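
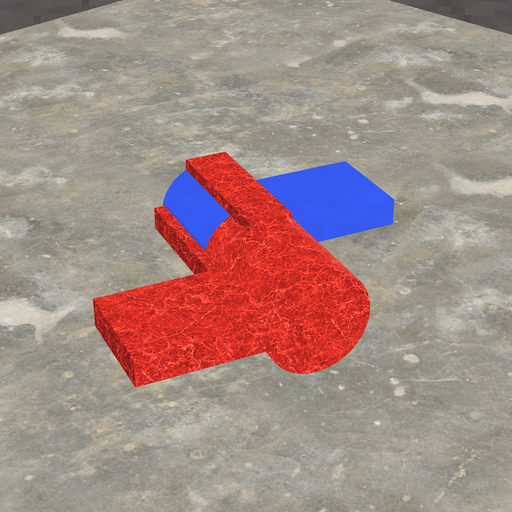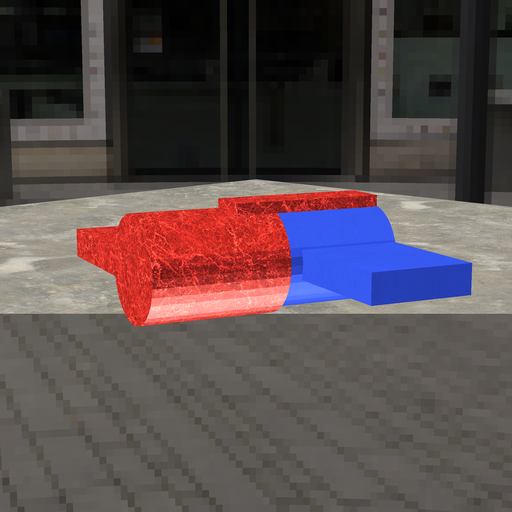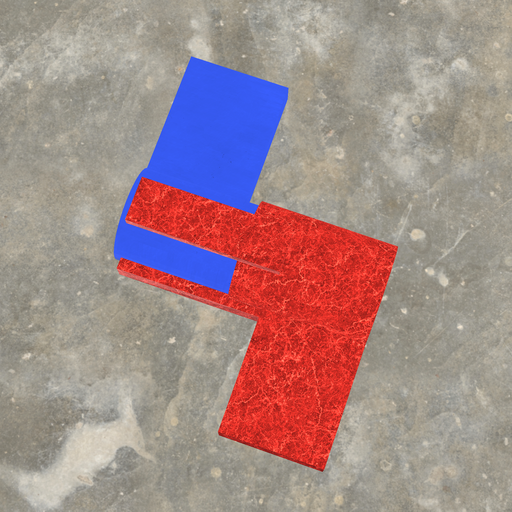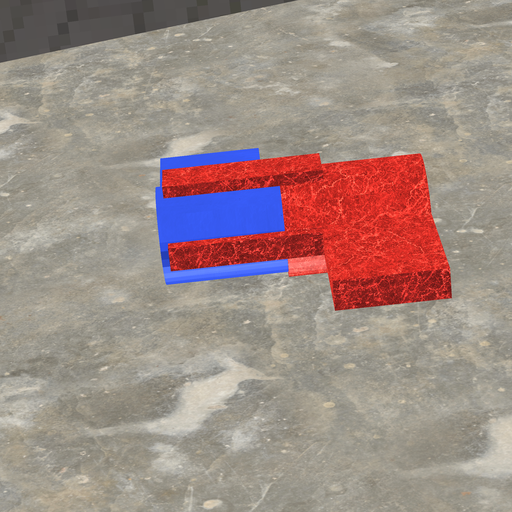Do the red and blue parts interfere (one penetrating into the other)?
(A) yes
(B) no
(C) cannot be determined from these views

(A) yes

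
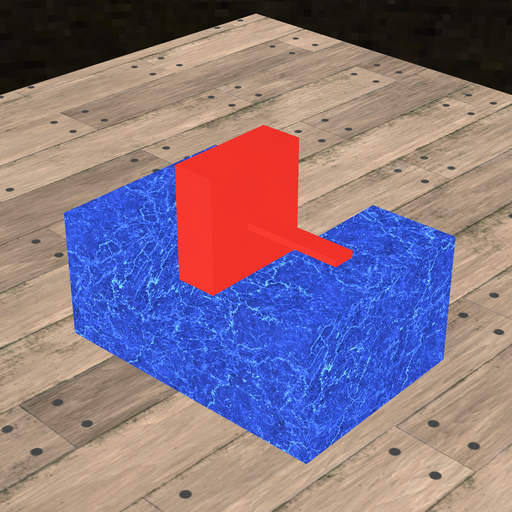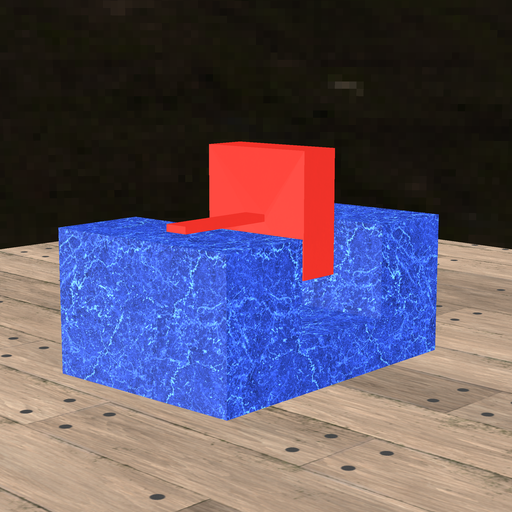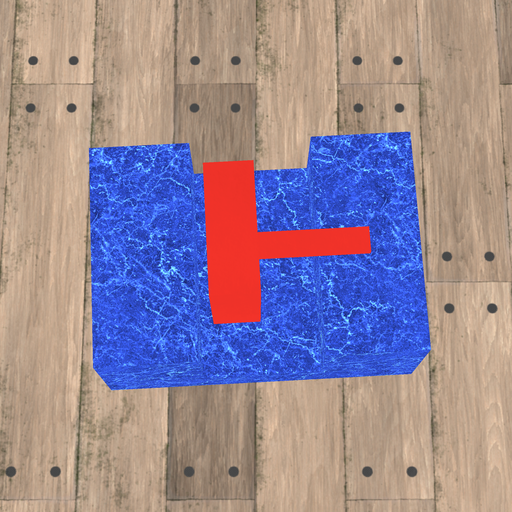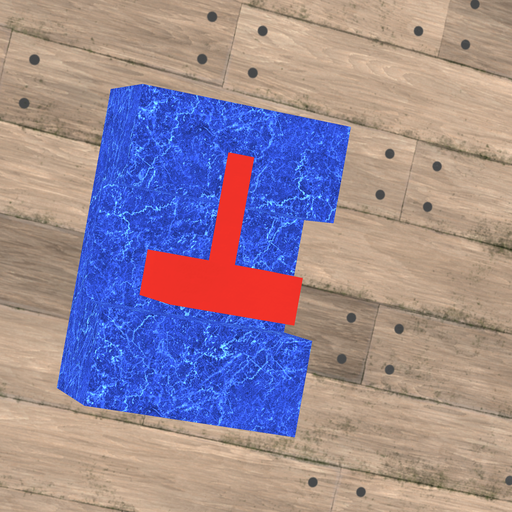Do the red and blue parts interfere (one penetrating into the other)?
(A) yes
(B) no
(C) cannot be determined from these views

(B) no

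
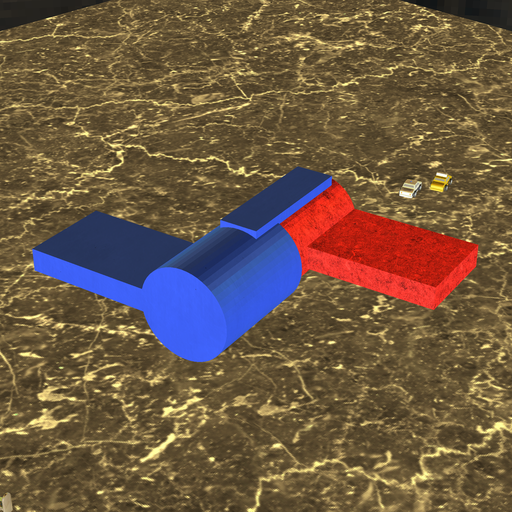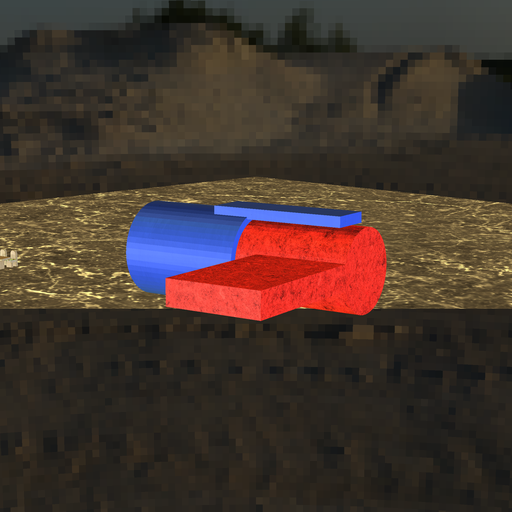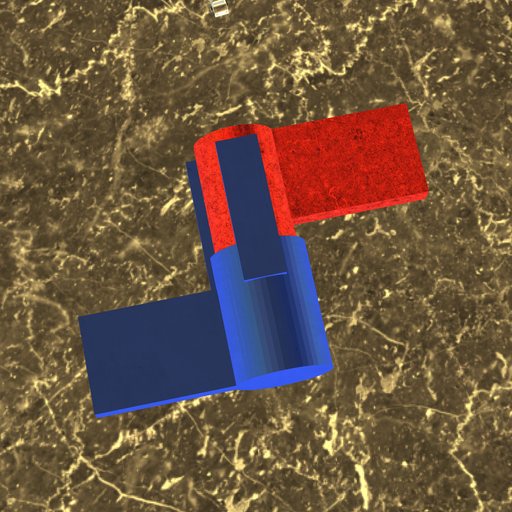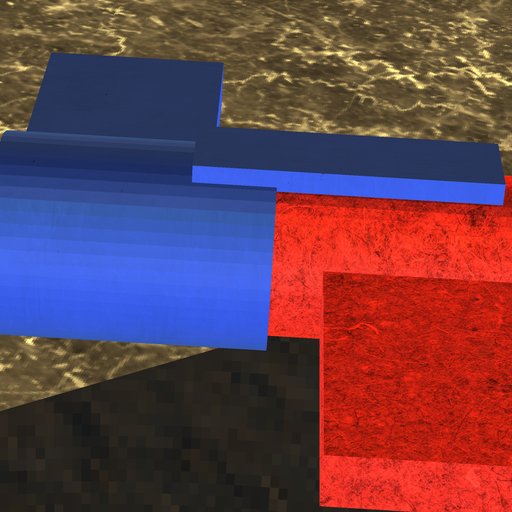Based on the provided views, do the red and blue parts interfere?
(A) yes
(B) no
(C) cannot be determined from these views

(A) yes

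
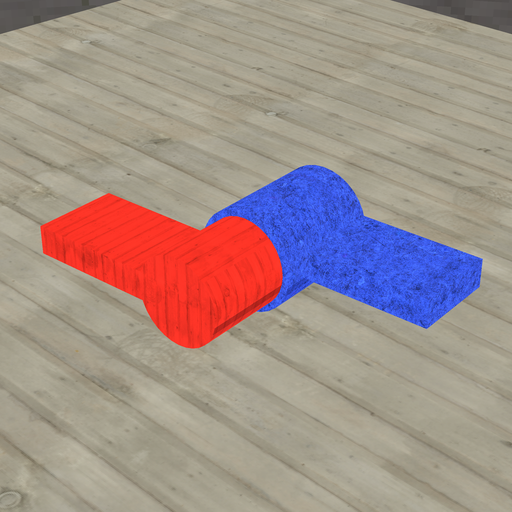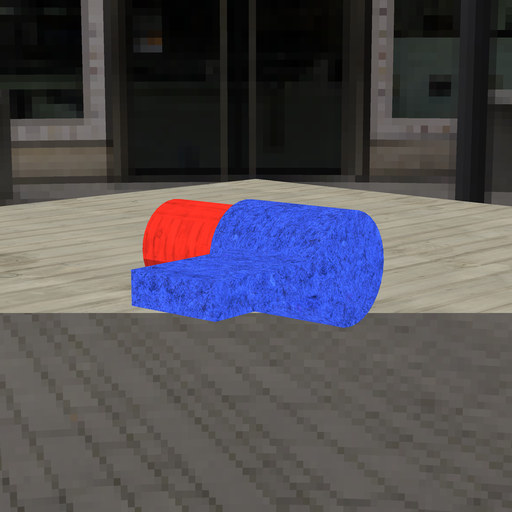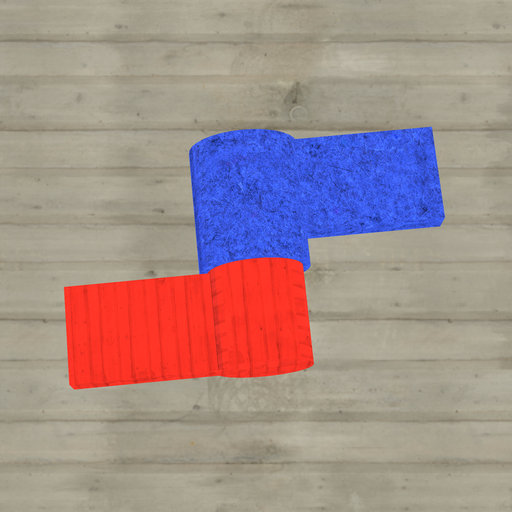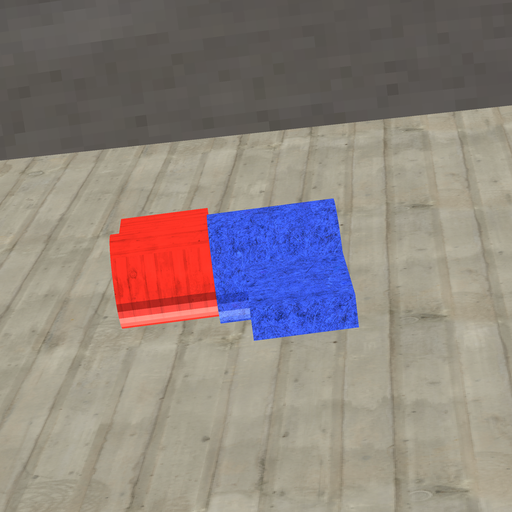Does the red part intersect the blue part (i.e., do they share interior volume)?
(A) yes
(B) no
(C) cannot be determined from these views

(A) yes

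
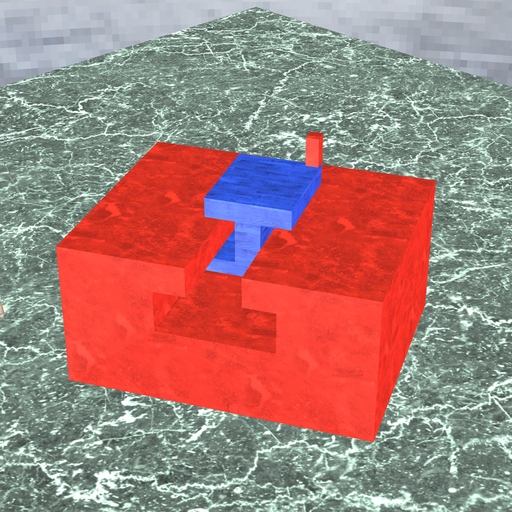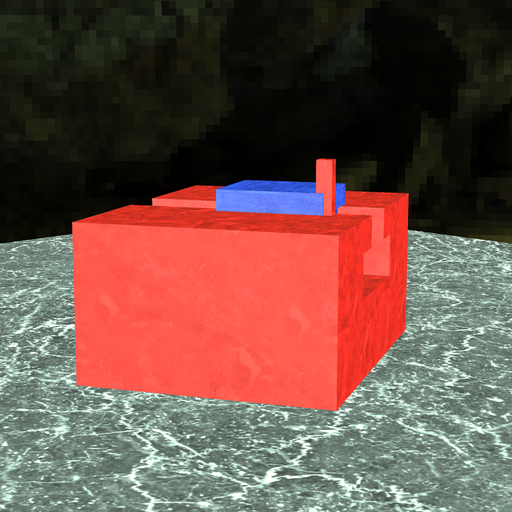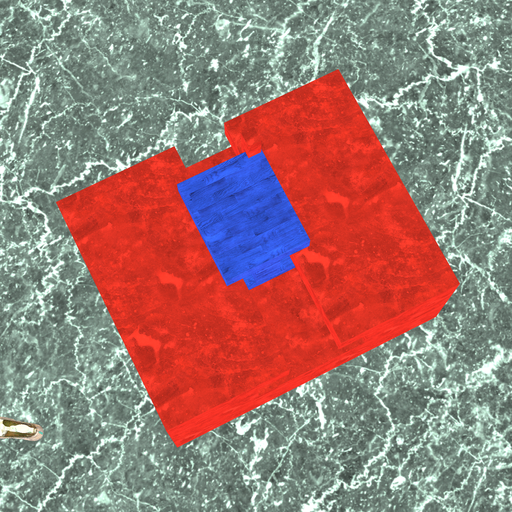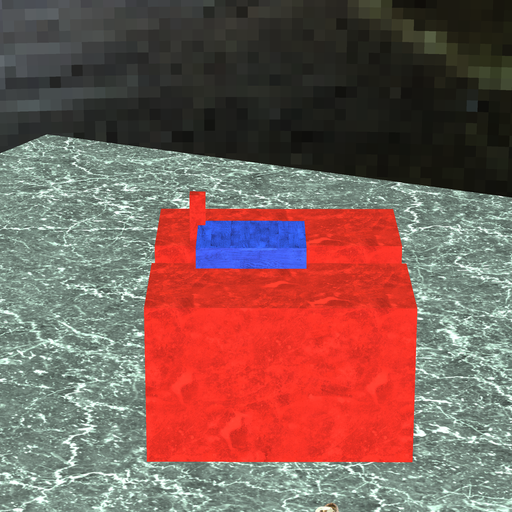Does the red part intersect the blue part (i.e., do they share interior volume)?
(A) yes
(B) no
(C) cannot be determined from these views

(A) yes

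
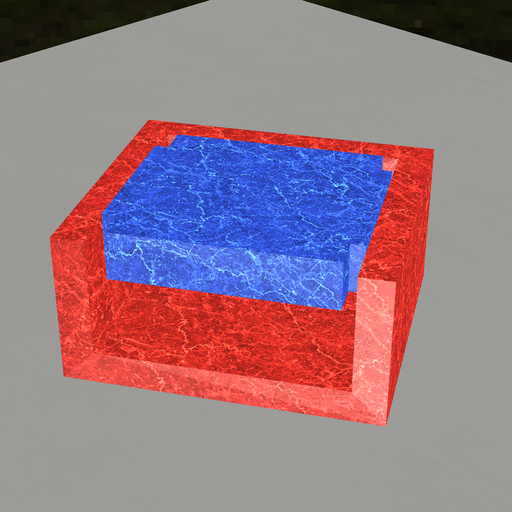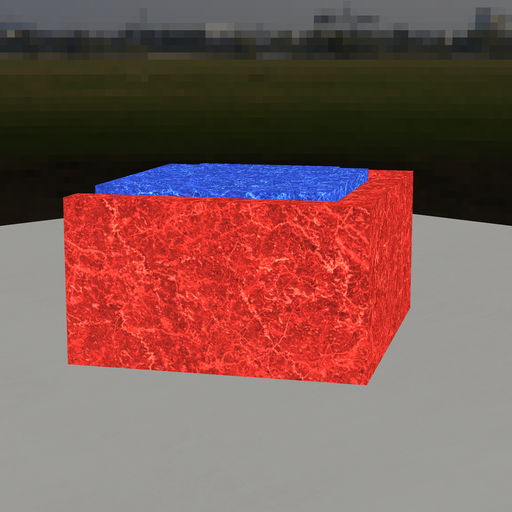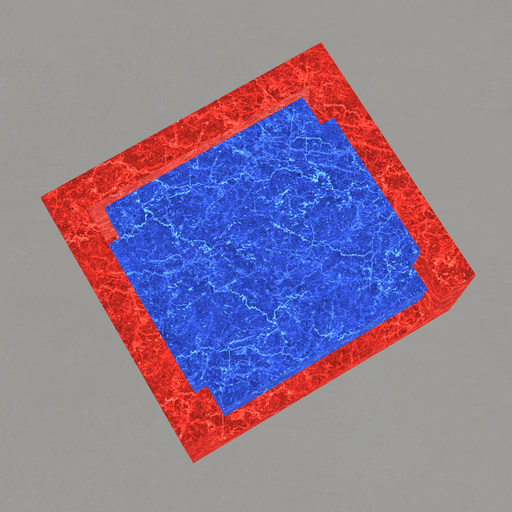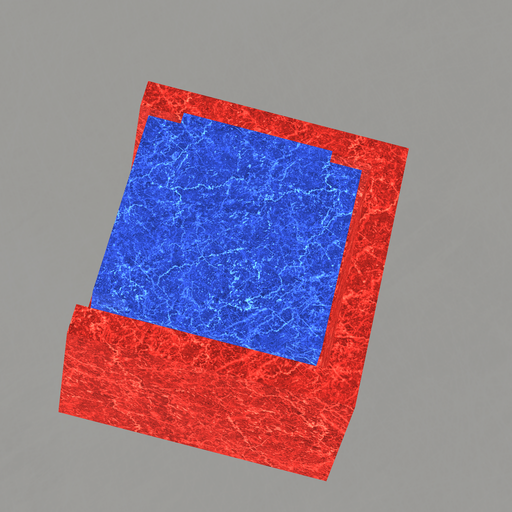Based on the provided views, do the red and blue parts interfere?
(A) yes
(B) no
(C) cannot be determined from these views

(B) no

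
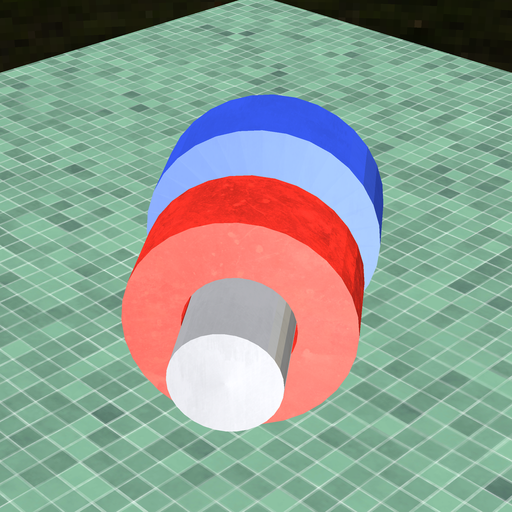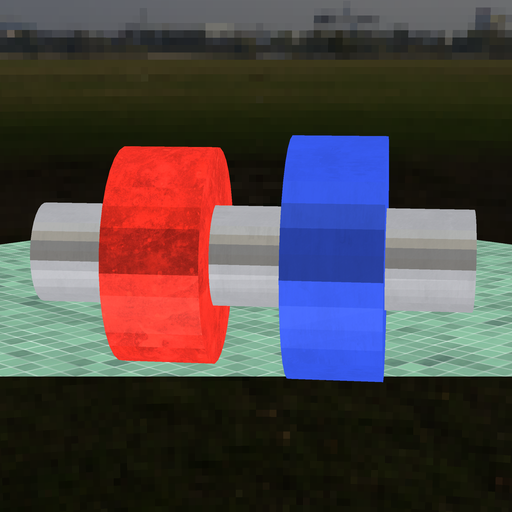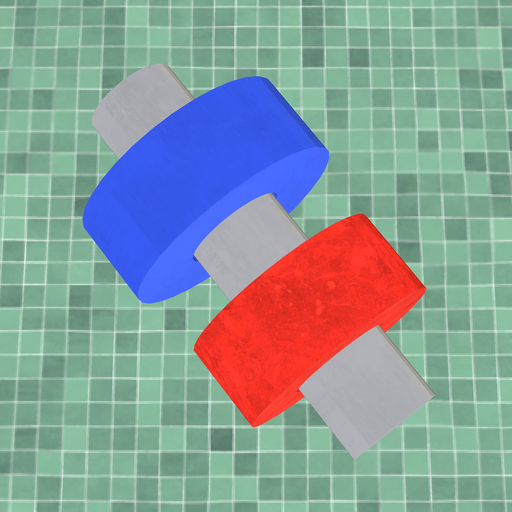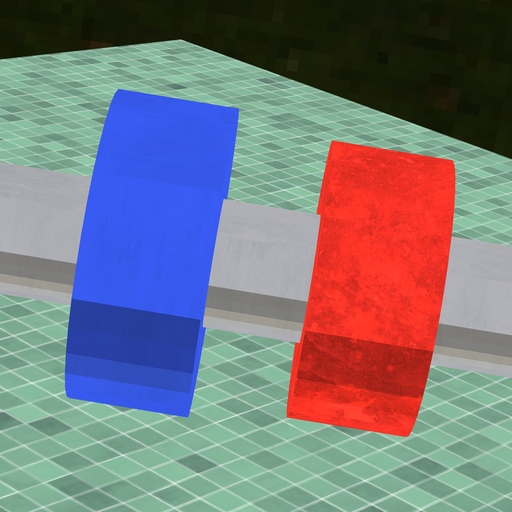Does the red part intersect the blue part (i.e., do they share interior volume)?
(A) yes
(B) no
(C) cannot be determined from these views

(B) no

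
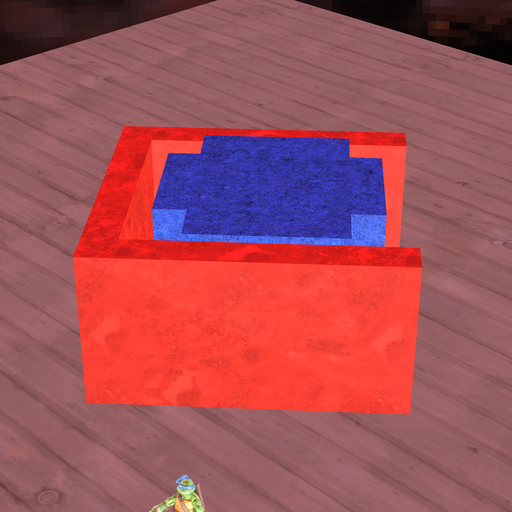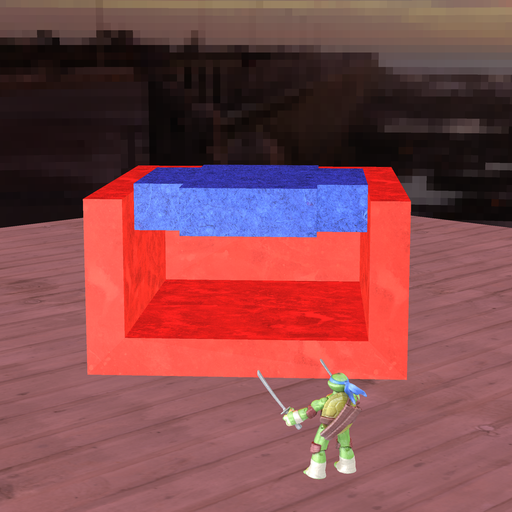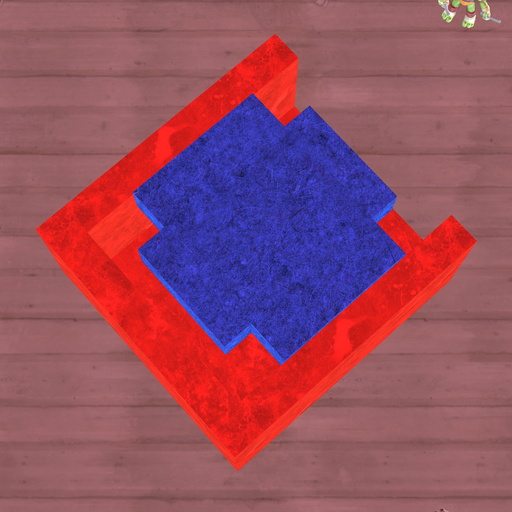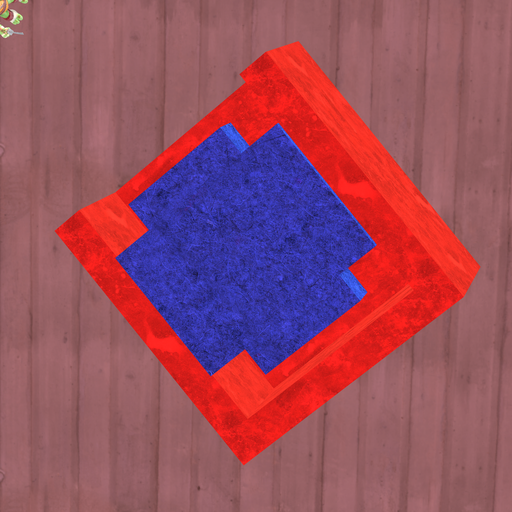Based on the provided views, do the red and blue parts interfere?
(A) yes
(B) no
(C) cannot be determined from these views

(B) no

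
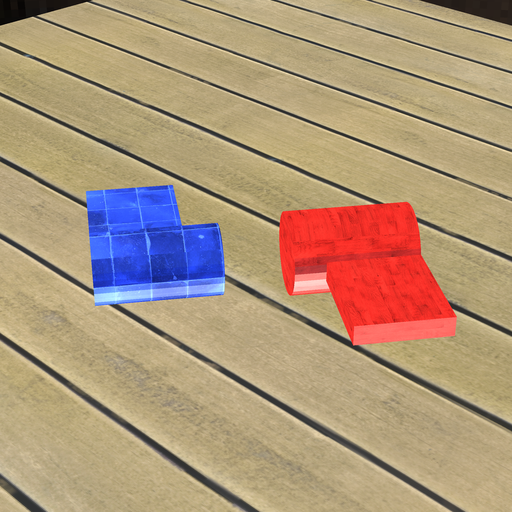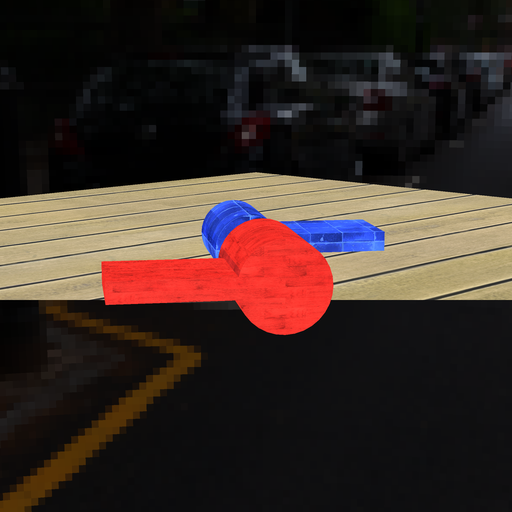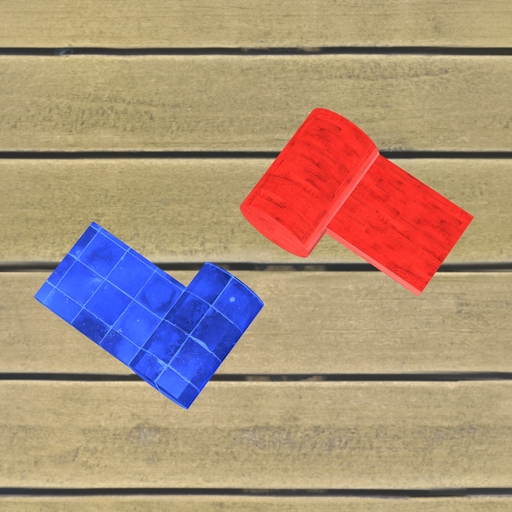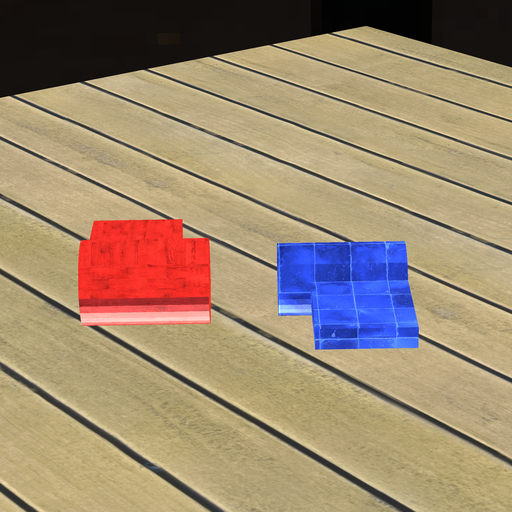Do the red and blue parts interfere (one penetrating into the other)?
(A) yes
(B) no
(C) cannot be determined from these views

(B) no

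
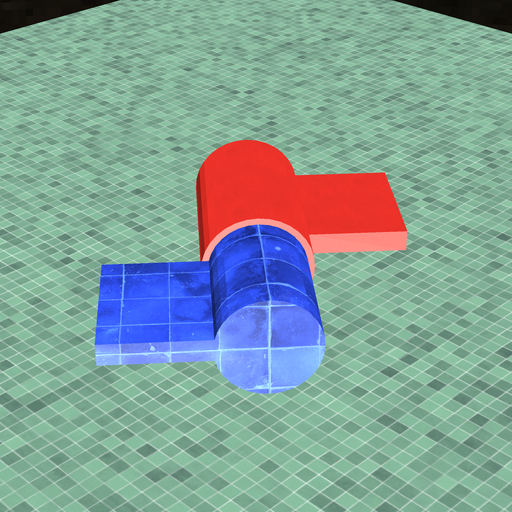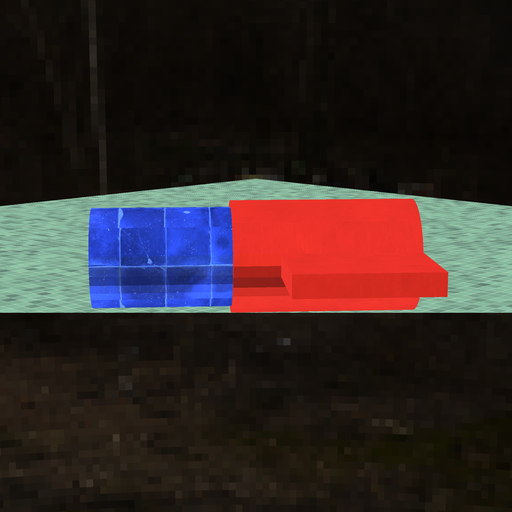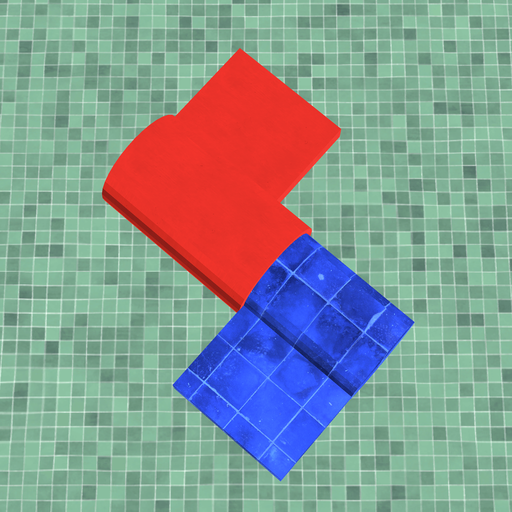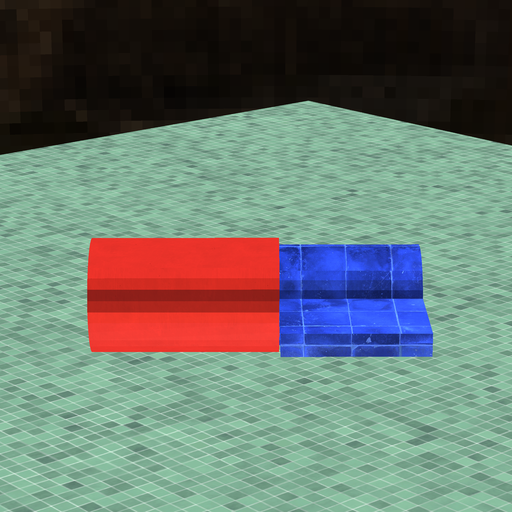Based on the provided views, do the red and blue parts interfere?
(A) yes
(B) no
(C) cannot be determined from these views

(A) yes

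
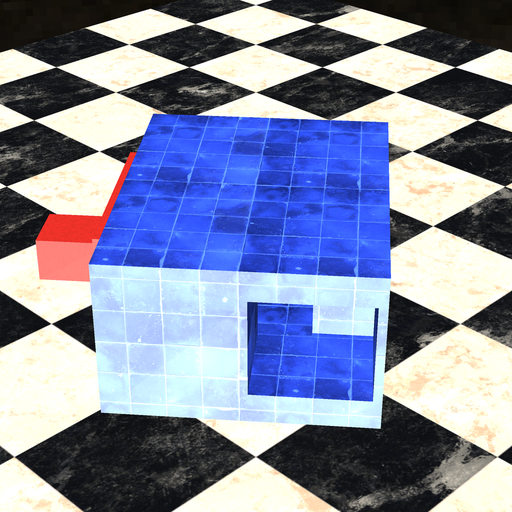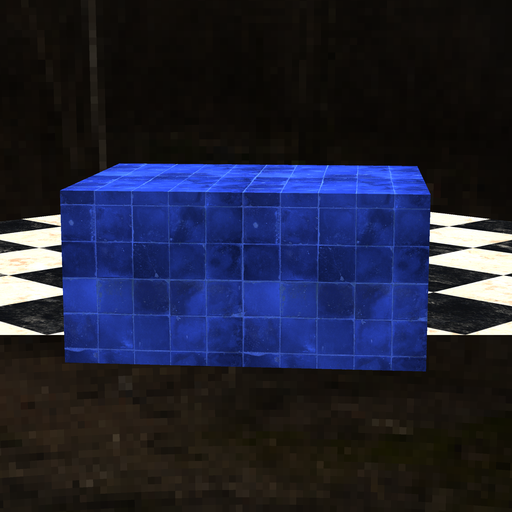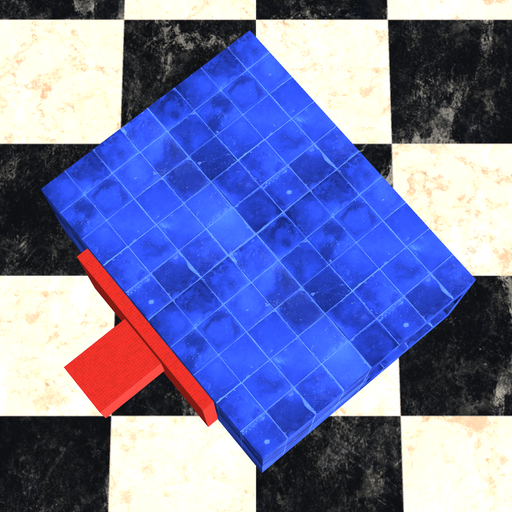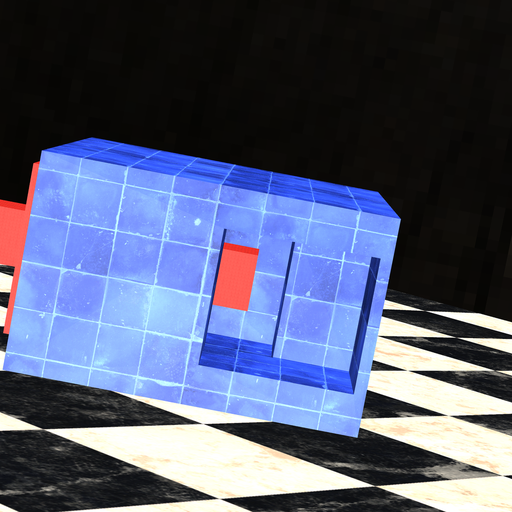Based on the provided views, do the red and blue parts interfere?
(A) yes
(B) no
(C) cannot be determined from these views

(B) no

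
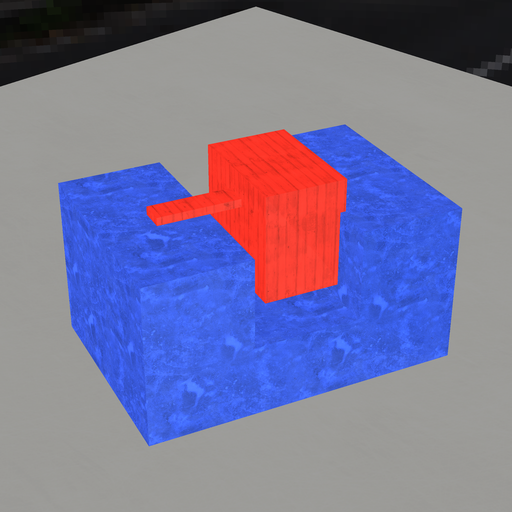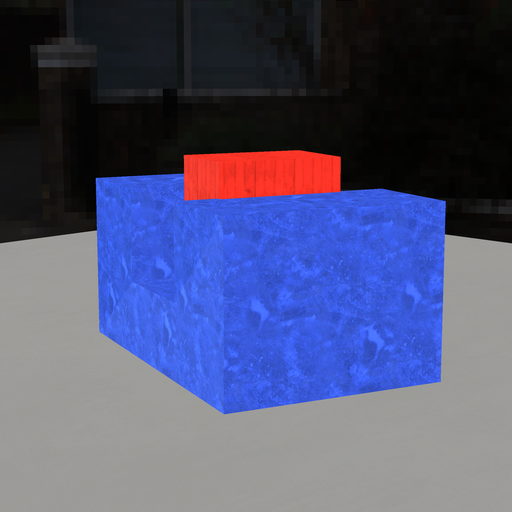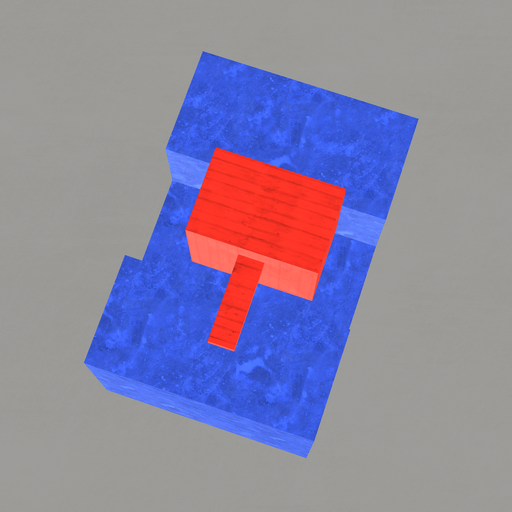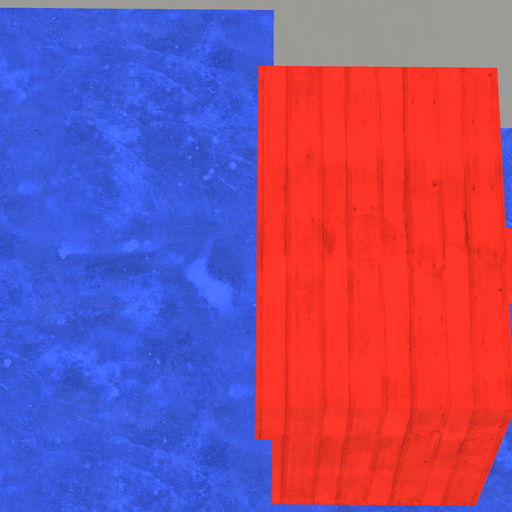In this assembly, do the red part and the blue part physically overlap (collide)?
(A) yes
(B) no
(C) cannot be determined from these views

(A) yes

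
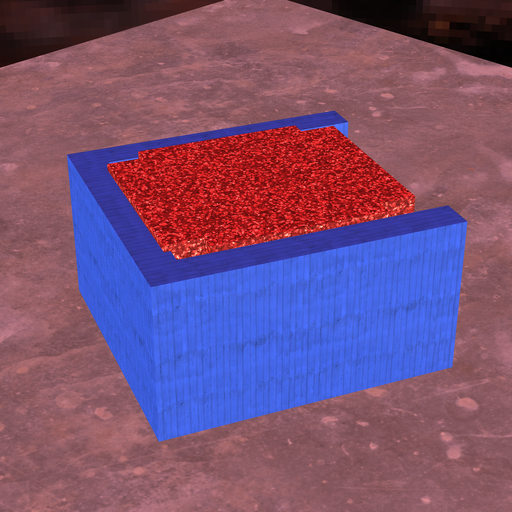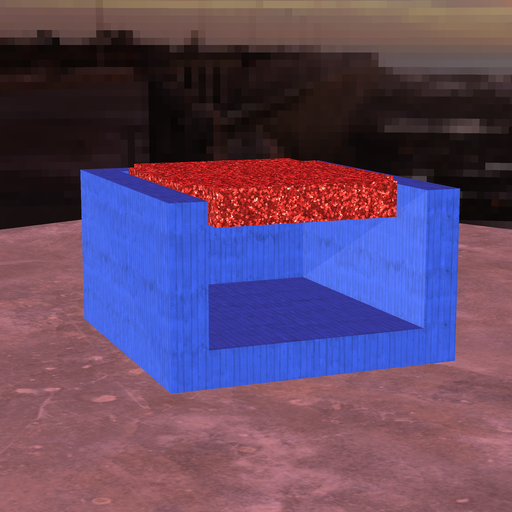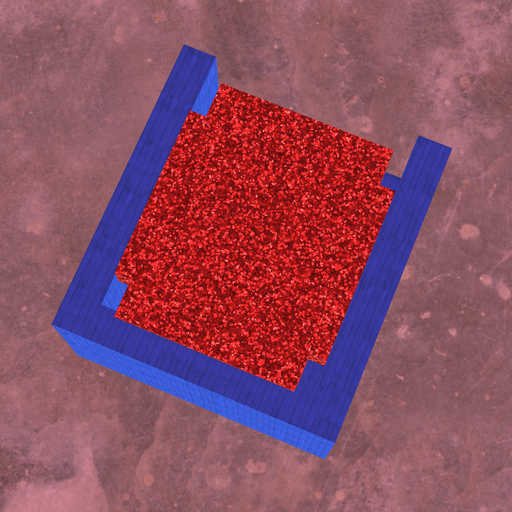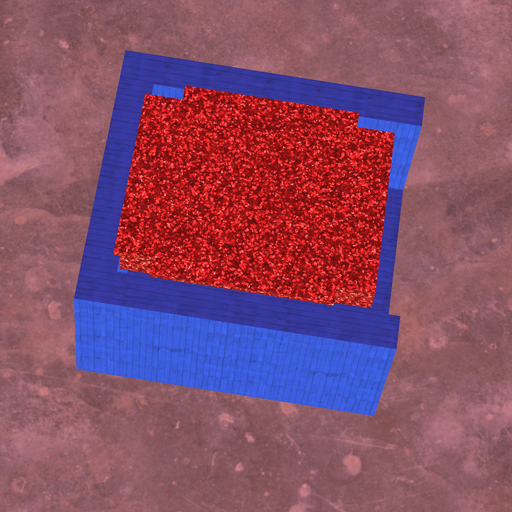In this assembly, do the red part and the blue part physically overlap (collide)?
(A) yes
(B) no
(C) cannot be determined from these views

(A) yes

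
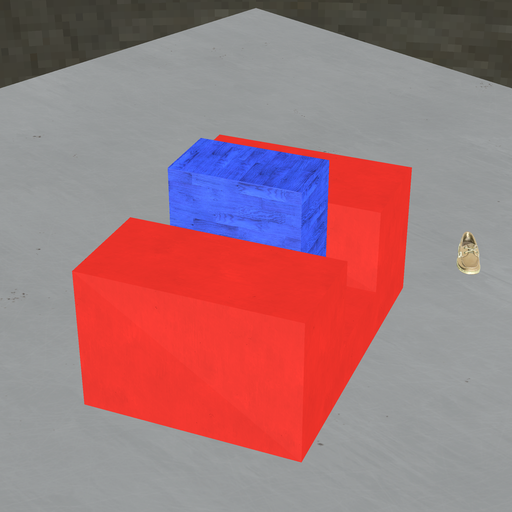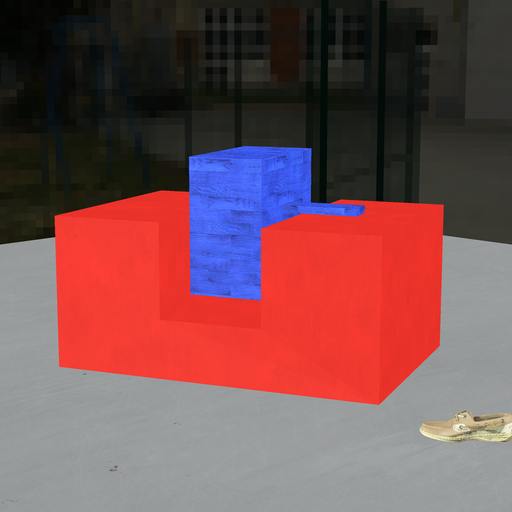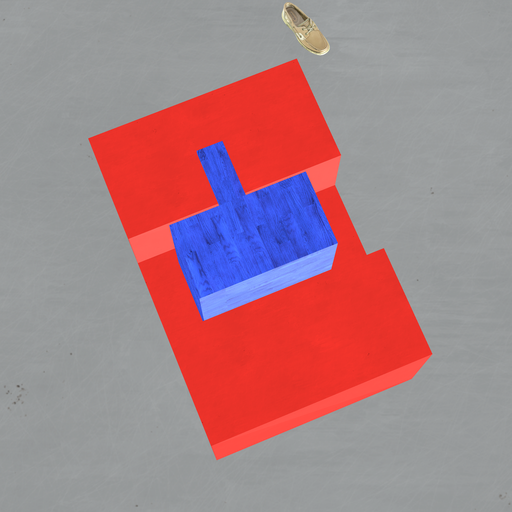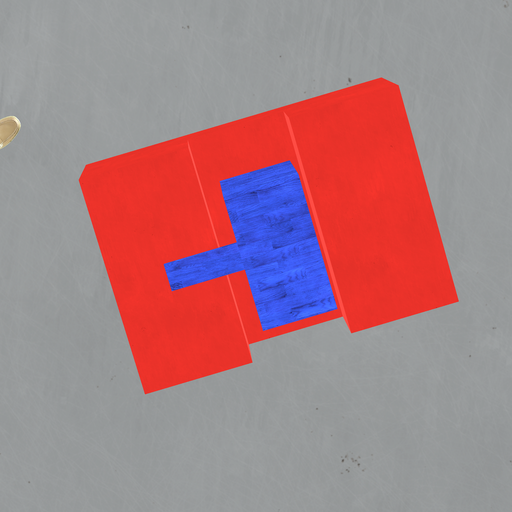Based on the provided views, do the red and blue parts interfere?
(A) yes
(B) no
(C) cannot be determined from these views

(B) no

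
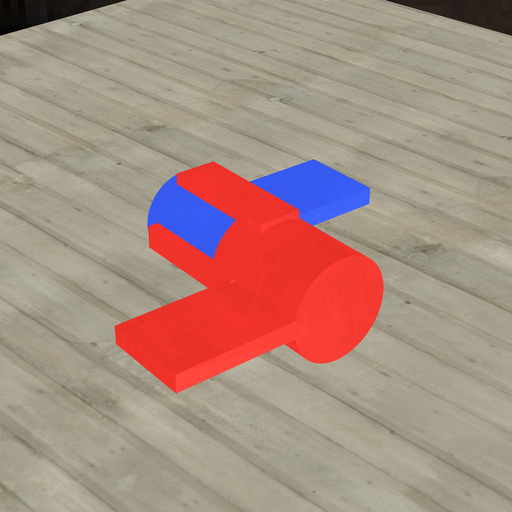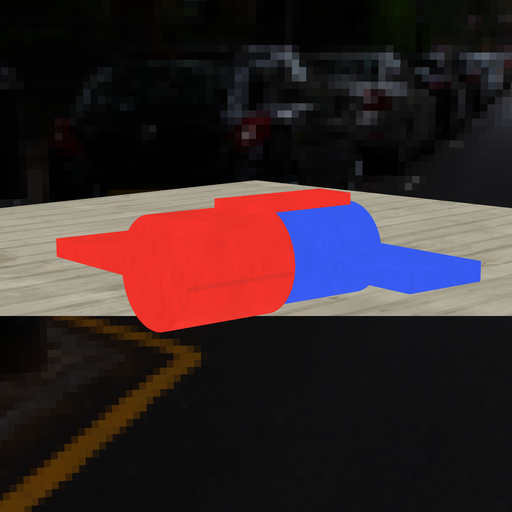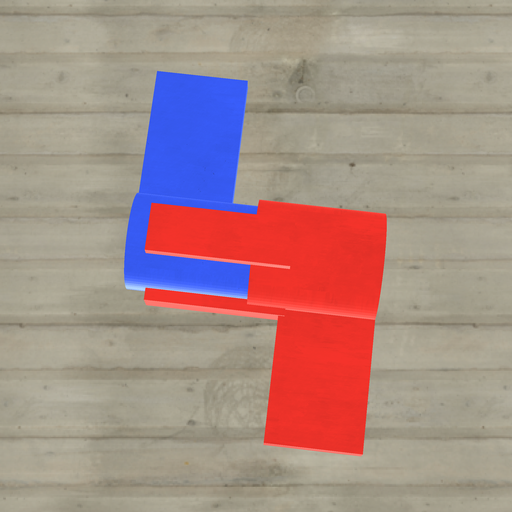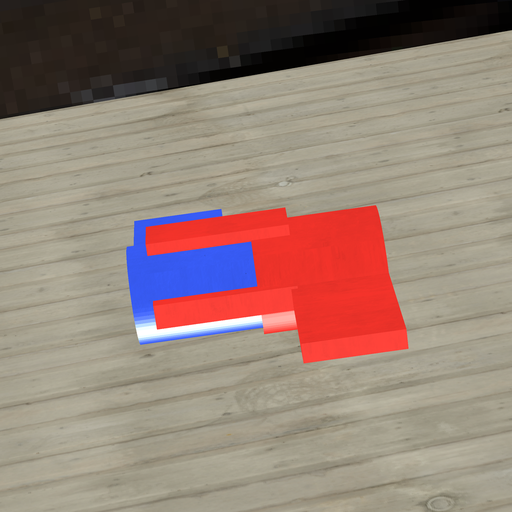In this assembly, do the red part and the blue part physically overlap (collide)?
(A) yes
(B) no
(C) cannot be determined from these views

(A) yes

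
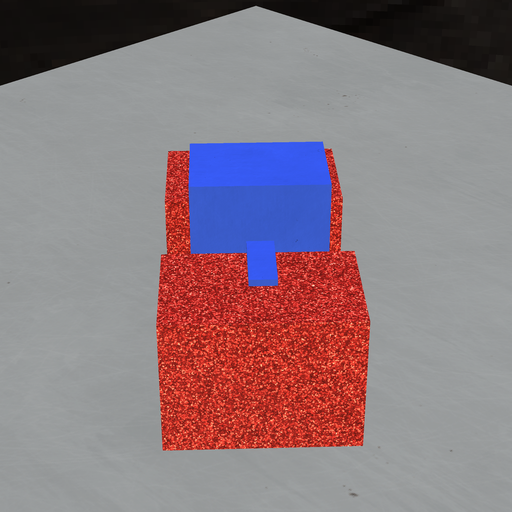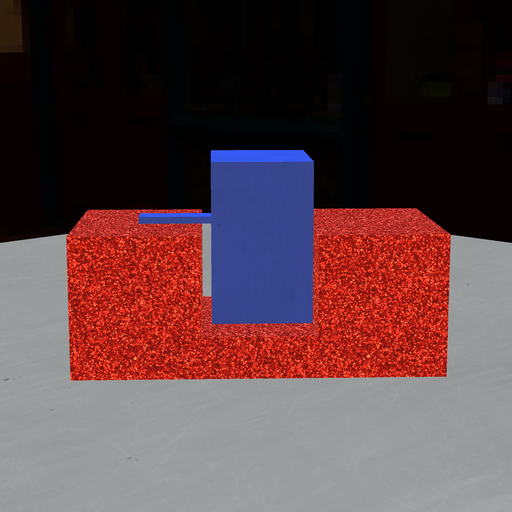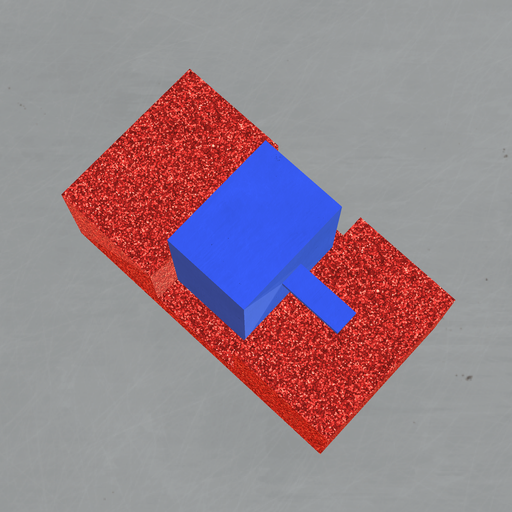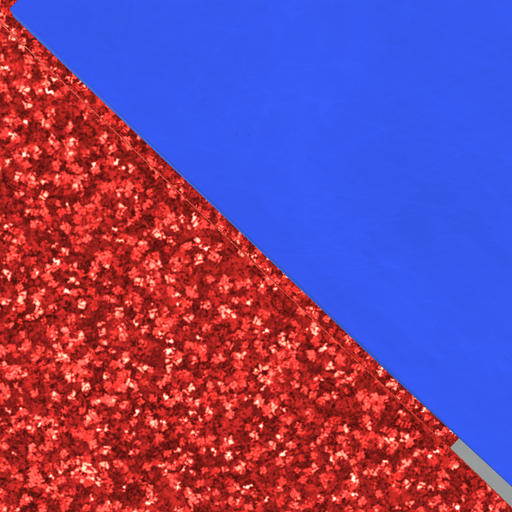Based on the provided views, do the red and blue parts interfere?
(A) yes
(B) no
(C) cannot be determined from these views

(B) no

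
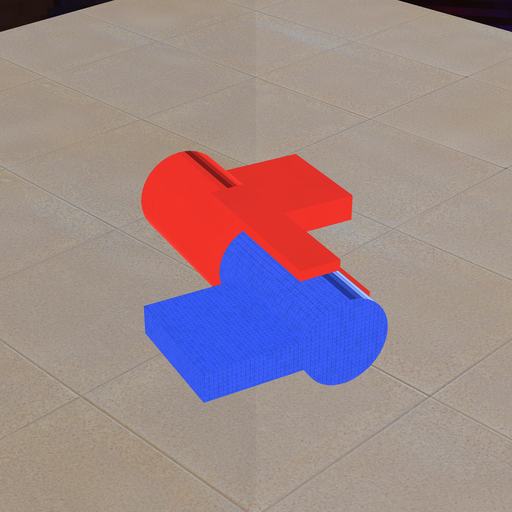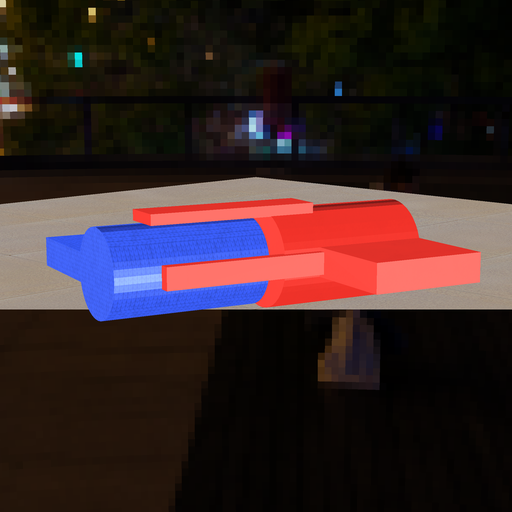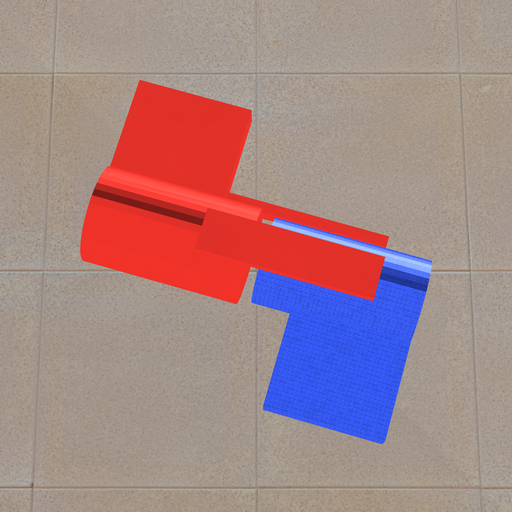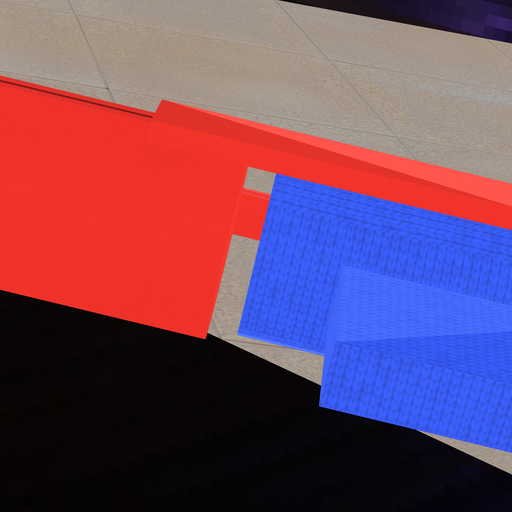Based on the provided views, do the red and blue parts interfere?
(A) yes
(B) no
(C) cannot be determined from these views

(B) no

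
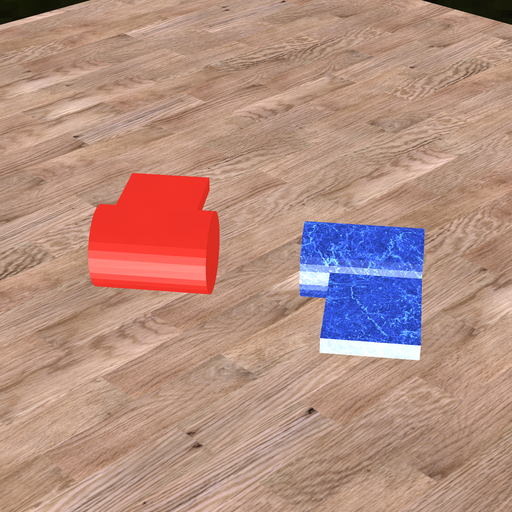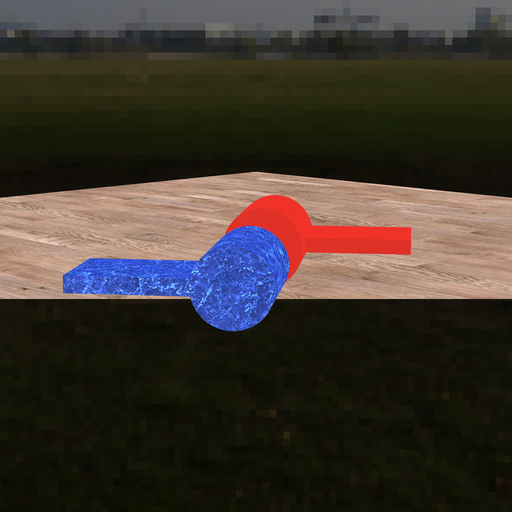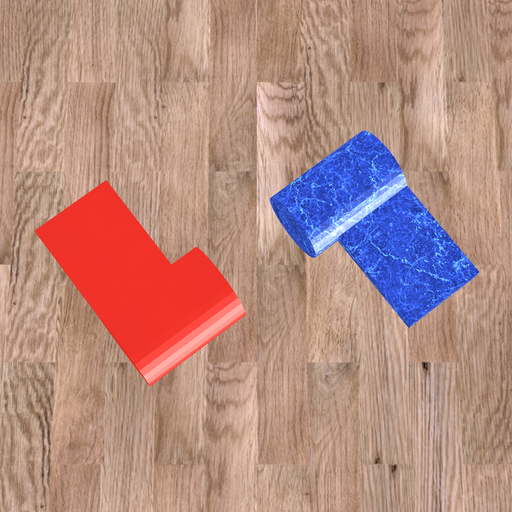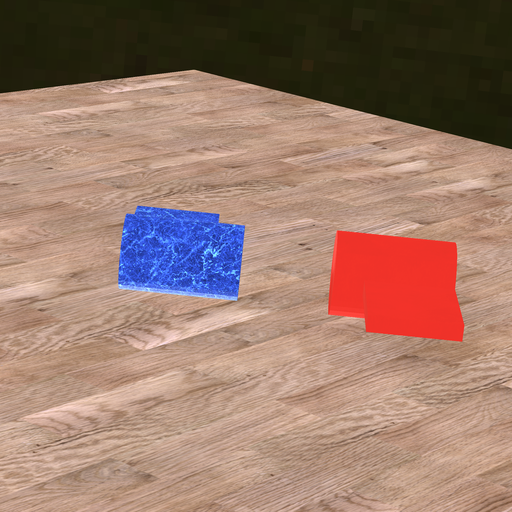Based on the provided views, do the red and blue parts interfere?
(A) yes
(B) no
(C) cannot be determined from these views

(B) no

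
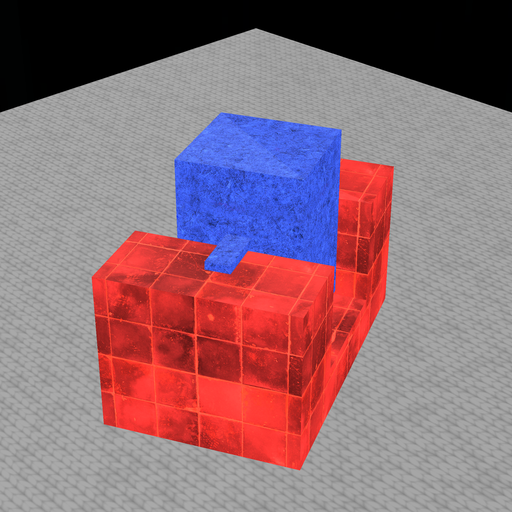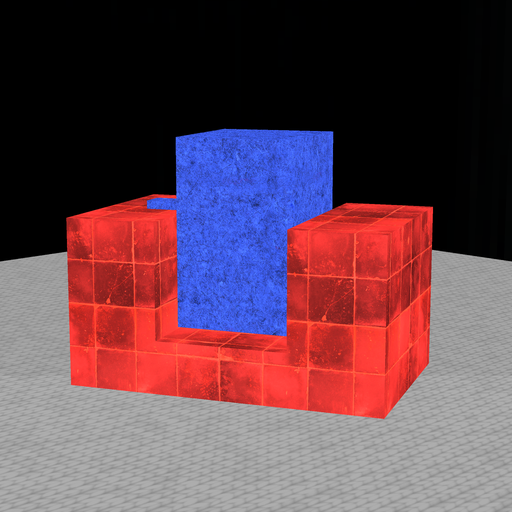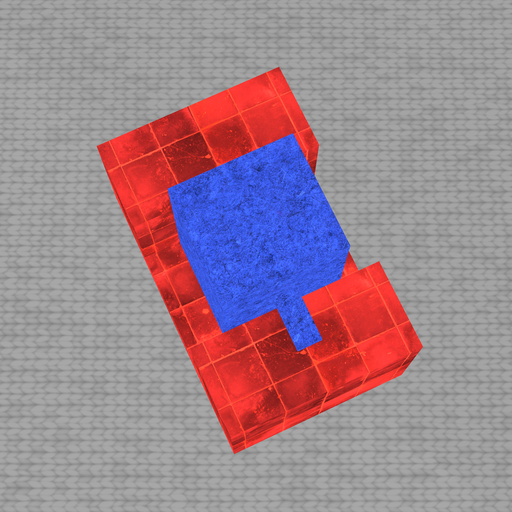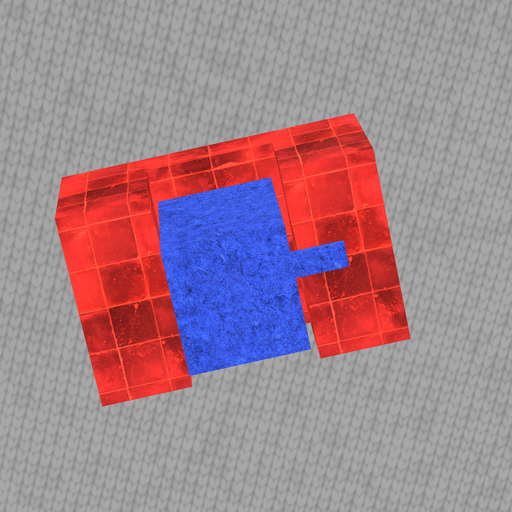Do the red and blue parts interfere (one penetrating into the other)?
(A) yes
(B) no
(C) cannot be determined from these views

(B) no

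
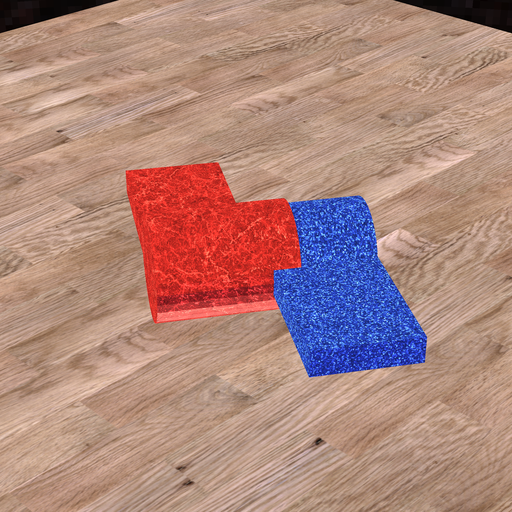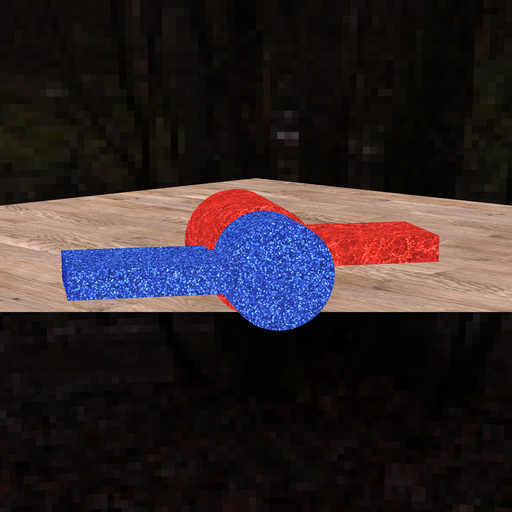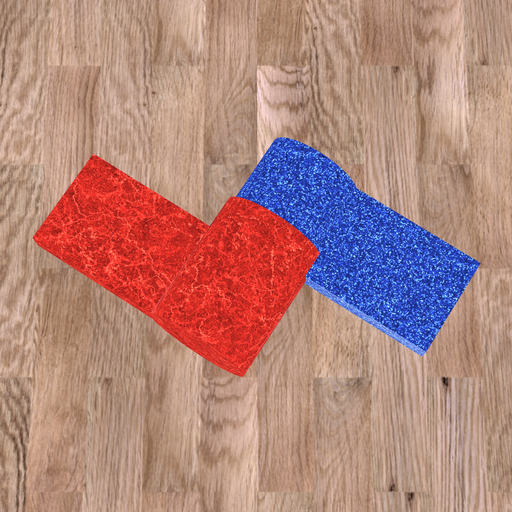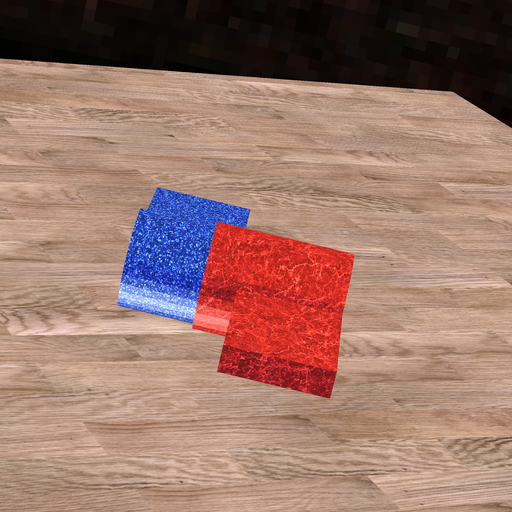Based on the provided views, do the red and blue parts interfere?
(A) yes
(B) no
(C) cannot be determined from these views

(A) yes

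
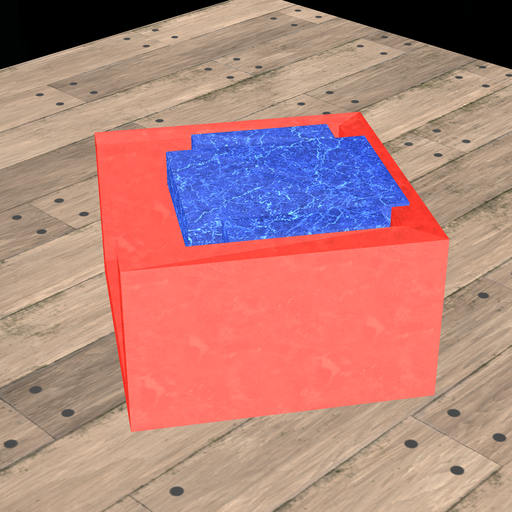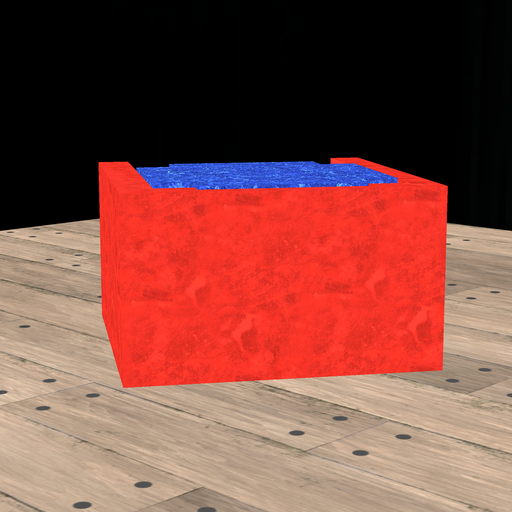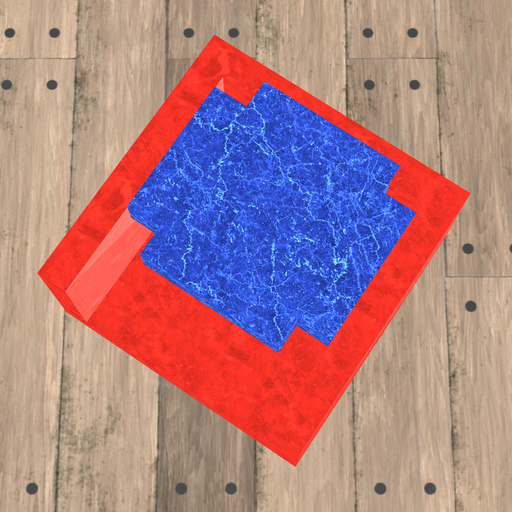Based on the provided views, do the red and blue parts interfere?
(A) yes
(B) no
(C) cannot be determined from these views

(A) yes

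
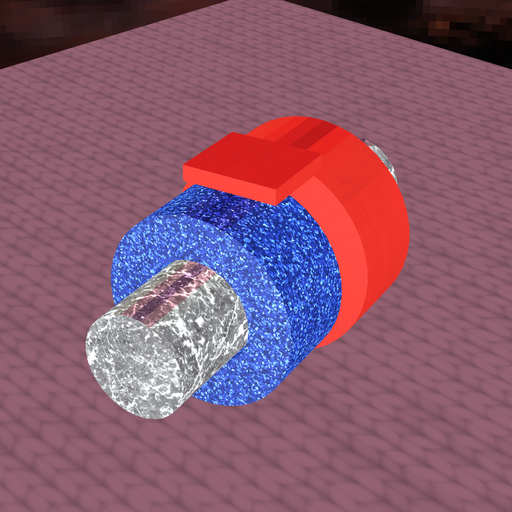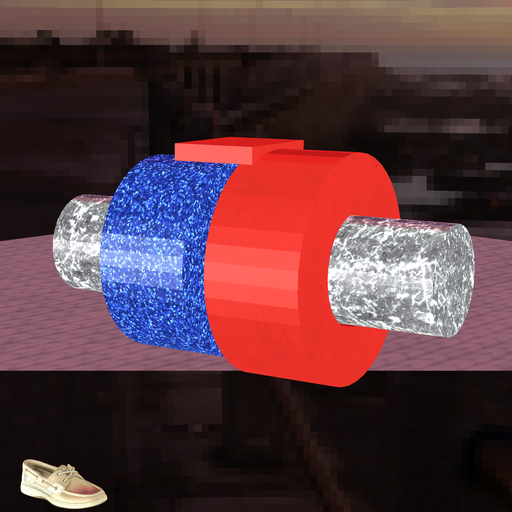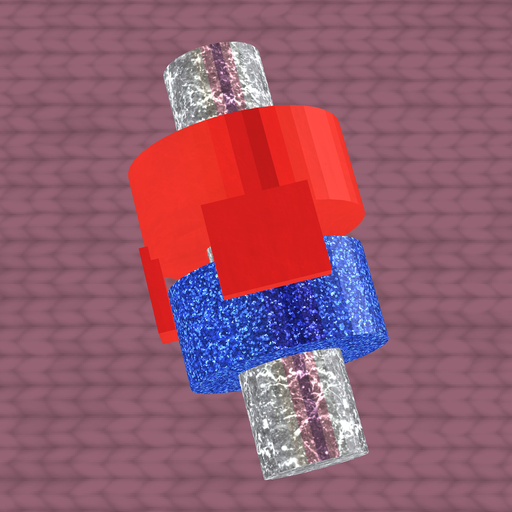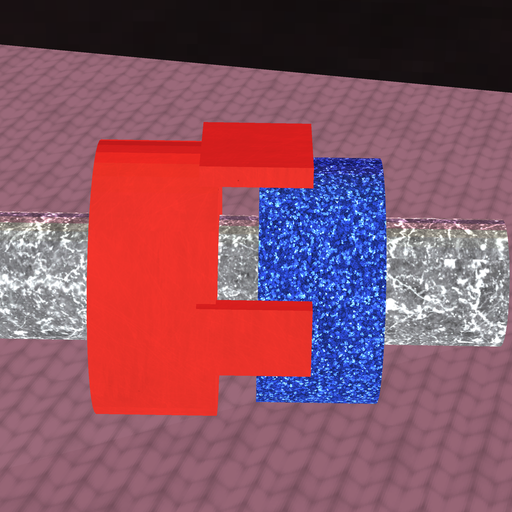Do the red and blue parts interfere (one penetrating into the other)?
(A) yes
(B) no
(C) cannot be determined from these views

(B) no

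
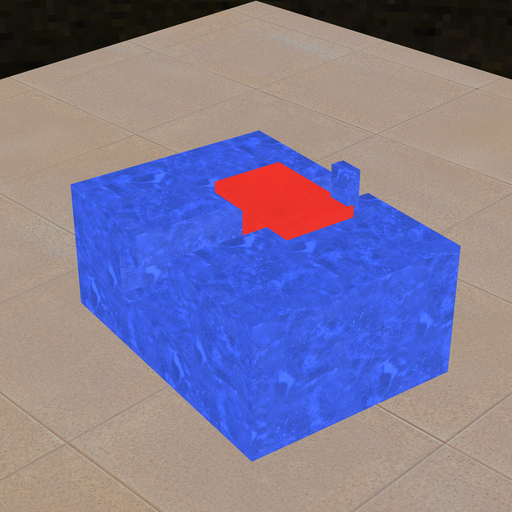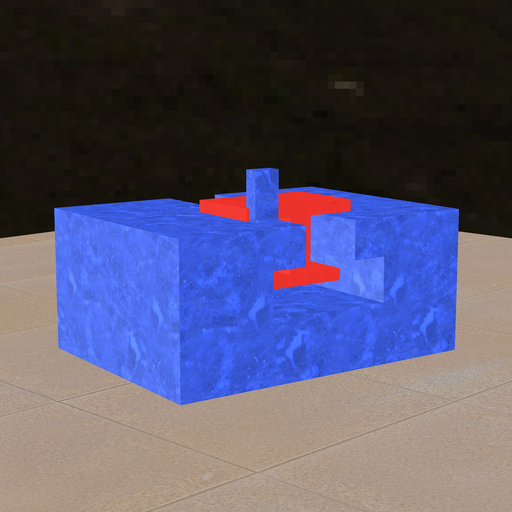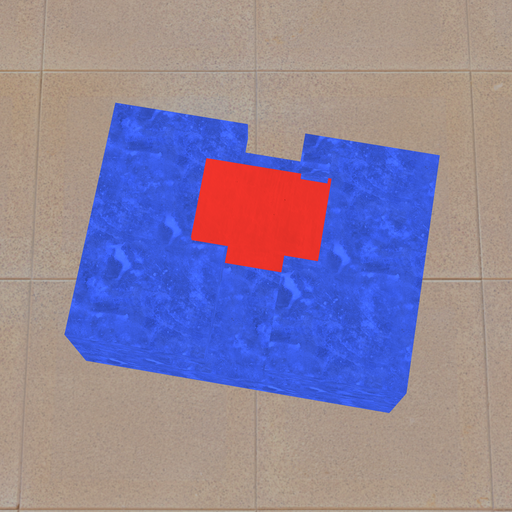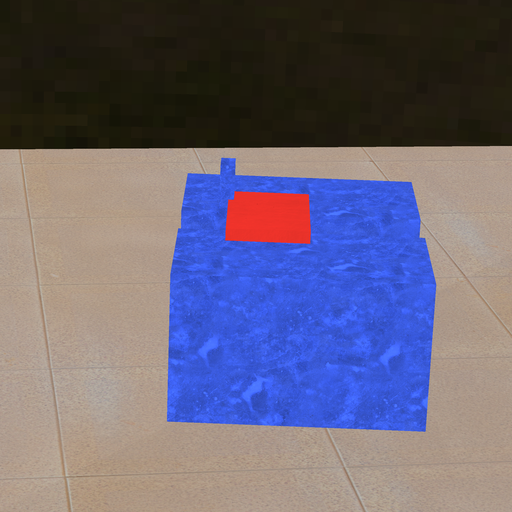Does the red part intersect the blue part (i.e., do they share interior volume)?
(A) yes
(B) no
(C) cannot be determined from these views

(A) yes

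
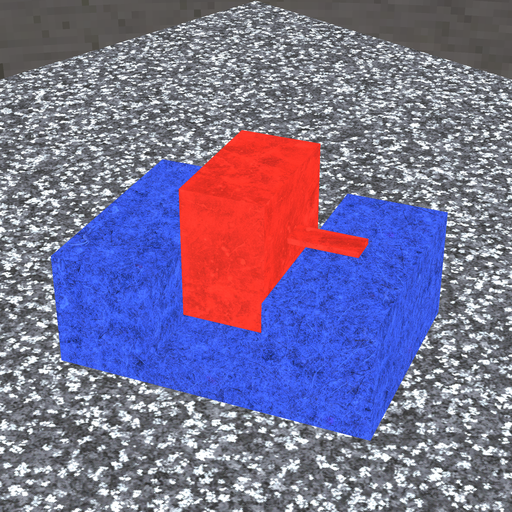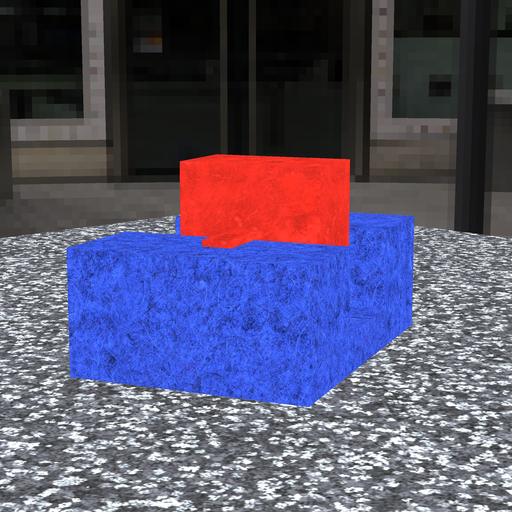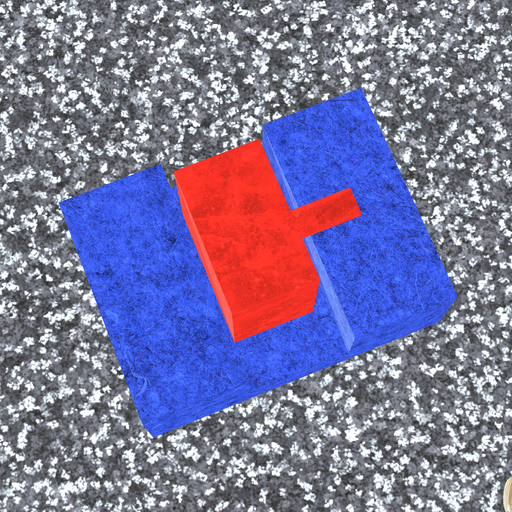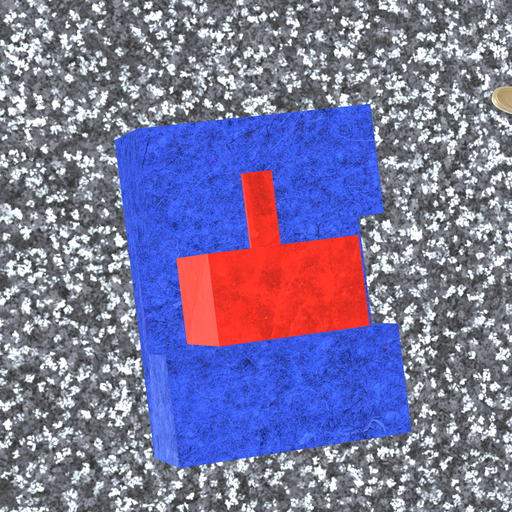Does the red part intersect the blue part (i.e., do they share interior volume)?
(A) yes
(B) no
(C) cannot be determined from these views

(B) no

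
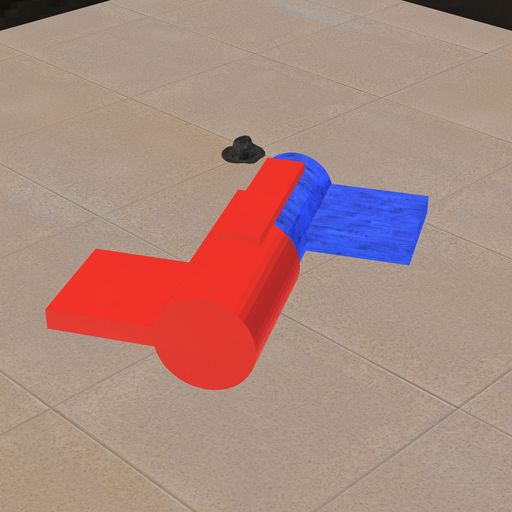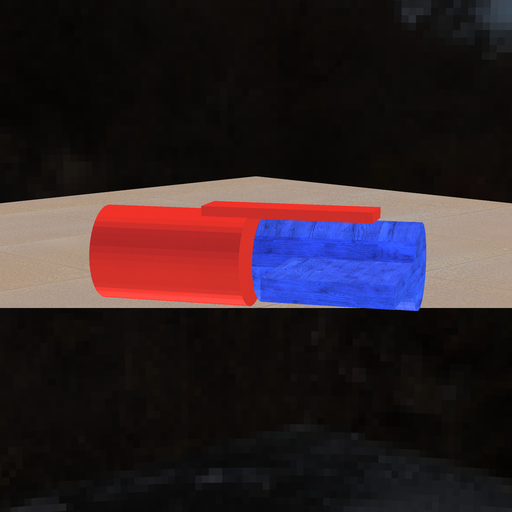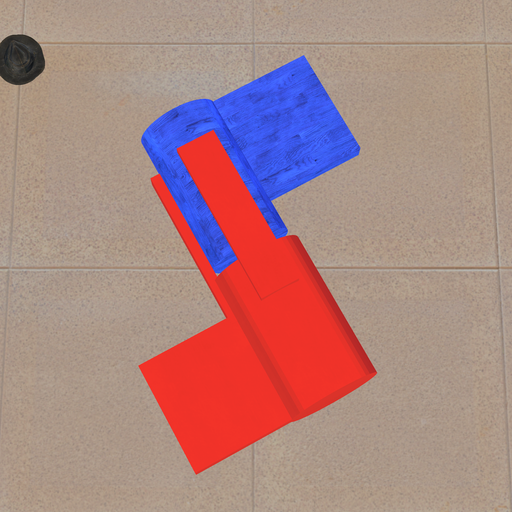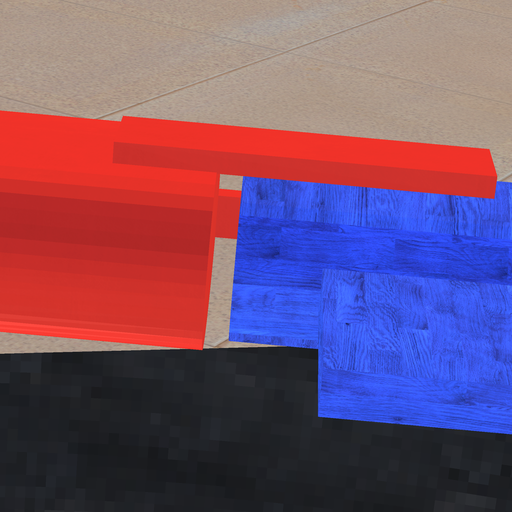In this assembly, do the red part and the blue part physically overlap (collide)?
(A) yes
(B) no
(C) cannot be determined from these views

(B) no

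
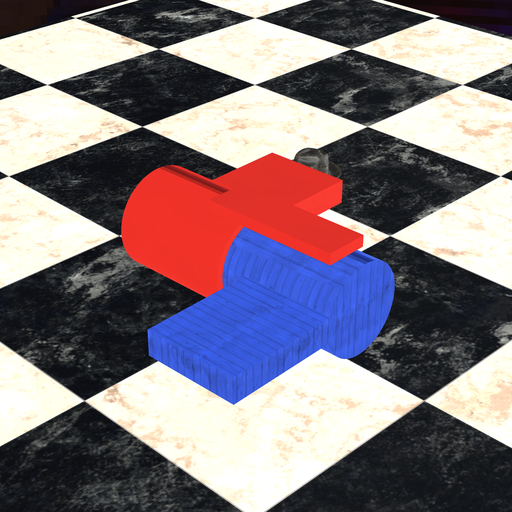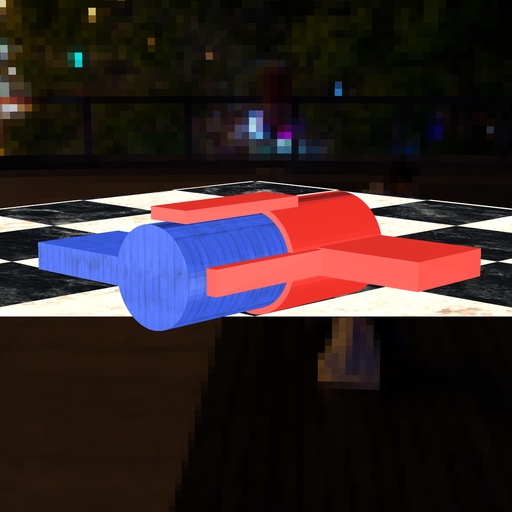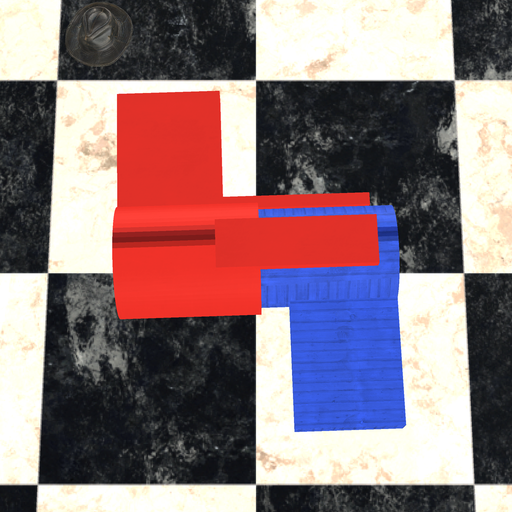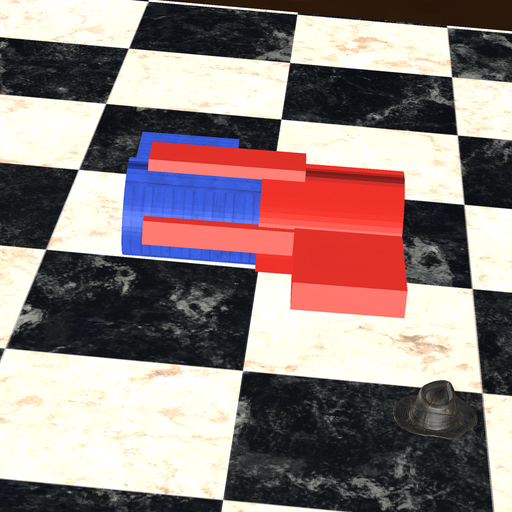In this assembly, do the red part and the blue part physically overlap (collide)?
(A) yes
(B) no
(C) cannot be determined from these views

(A) yes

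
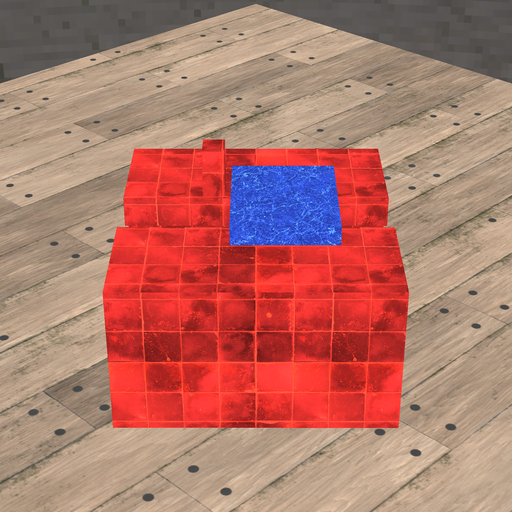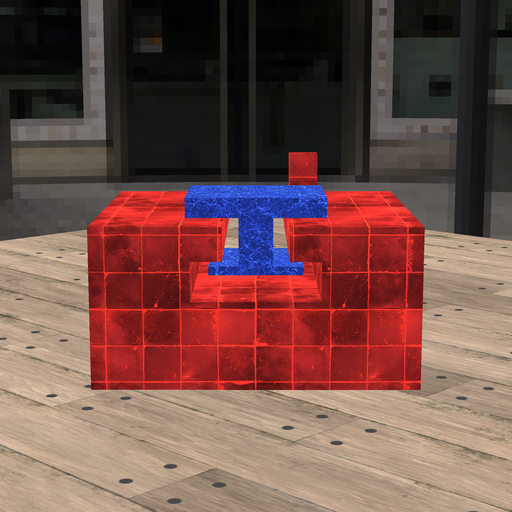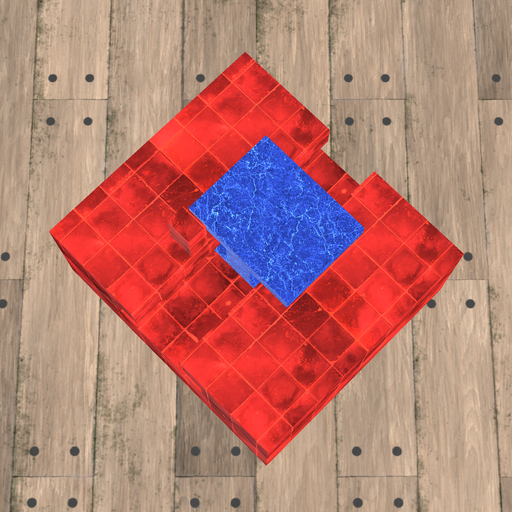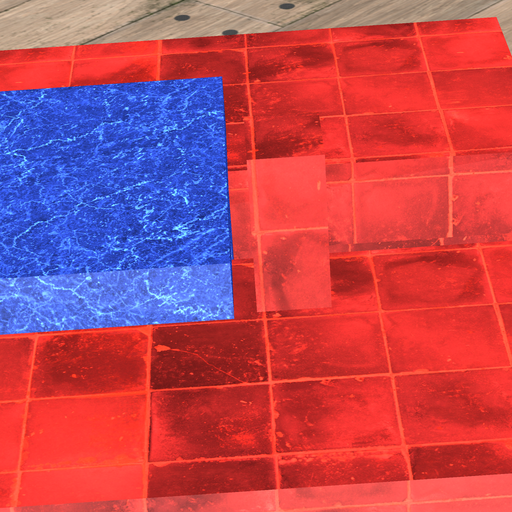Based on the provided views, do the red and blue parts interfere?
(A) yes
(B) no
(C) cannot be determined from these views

(B) no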